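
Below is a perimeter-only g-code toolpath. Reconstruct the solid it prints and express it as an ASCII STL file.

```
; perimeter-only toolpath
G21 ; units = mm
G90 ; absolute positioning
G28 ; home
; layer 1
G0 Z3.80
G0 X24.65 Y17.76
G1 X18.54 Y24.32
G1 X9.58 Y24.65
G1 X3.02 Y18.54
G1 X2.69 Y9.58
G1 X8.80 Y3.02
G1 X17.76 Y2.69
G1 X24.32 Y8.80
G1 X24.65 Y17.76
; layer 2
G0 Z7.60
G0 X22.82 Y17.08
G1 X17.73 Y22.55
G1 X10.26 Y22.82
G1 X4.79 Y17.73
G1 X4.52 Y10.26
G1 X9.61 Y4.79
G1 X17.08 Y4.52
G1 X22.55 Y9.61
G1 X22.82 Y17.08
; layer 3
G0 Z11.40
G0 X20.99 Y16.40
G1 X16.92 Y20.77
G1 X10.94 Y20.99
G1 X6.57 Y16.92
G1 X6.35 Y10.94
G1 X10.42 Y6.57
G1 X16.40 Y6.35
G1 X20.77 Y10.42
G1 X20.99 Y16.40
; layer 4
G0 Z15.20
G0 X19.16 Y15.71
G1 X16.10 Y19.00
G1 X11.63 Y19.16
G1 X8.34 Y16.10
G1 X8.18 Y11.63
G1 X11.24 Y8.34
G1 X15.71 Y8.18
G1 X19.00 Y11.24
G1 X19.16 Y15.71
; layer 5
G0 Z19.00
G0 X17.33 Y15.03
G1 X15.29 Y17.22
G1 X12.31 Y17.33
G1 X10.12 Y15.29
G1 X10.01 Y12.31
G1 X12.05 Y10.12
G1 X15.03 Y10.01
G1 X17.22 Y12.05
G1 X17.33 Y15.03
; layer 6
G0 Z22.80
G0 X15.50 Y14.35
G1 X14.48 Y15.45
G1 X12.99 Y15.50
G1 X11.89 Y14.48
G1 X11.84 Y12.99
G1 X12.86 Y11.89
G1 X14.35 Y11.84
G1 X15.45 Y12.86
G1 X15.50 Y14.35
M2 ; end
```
solid part
  facet normal 0.0000 0.0000 -1.0000
    outer loop
      vertex 8.90 26.48 0.00
      vertex 19.35 26.10 0.00
      vertex 26.48 18.44 0.00
    endloop
  endfacet
  facet normal 0.0000 0.0000 -1.0000
    outer loop
      vertex 1.24 19.35 0.00
      vertex 8.90 26.48 0.00
      vertex 26.48 18.44 0.00
    endloop
  endfacet
  facet normal 0.0000 0.0000 -1.0000
    outer loop
      vertex 0.86 8.90 0.00
      vertex 1.24 19.35 0.00
      vertex 26.48 18.44 0.00
    endloop
  endfacet
  facet normal 0.0000 0.0000 -1.0000
    outer loop
      vertex 7.99 1.24 0.00
      vertex 0.86 8.90 0.00
      vertex 26.48 18.44 0.00
    endloop
  endfacet
  facet normal 0.0000 0.0000 -1.0000
    outer loop
      vertex 18.44 0.86 0.00
      vertex 7.99 1.24 0.00
      vertex 26.48 18.44 0.00
    endloop
  endfacet
  facet normal 0.0000 0.0000 -1.0000
    outer loop
      vertex 26.10 7.99 0.00
      vertex 18.44 0.86 0.00
      vertex 26.48 18.44 0.00
    endloop
  endfacet
  facet normal 0.6613 0.6155 0.4288
    outer loop
      vertex 26.48 18.44 0.00
      vertex 19.35 26.10 0.00
      vertex 13.67 13.67 26.60
    endloop
  endfacet
  facet normal 0.0328 0.9028 0.4289
    outer loop
      vertex 19.35 26.10 0.00
      vertex 8.90 26.48 0.00
      vertex 13.67 13.67 26.60
    endloop
  endfacet
  facet normal -0.6155 0.6613 0.4288
    outer loop
      vertex 8.90 26.48 0.00
      vertex 1.24 19.35 0.00
      vertex 13.67 13.67 26.60
    endloop
  endfacet
  facet normal -0.9028 0.0328 0.4289
    outer loop
      vertex 1.24 19.35 0.00
      vertex 0.86 8.90 0.00
      vertex 13.67 13.67 26.60
    endloop
  endfacet
  facet normal -0.6613 -0.6155 0.4288
    outer loop
      vertex 0.86 8.90 0.00
      vertex 7.99 1.24 0.00
      vertex 13.67 13.67 26.60
    endloop
  endfacet
  facet normal -0.0328 -0.9028 0.4289
    outer loop
      vertex 7.99 1.24 0.00
      vertex 18.44 0.86 0.00
      vertex 13.67 13.67 26.60
    endloop
  endfacet
  facet normal 0.6155 -0.6613 0.4288
    outer loop
      vertex 18.44 0.86 0.00
      vertex 26.10 7.99 0.00
      vertex 13.67 13.67 26.60
    endloop
  endfacet
  facet normal 0.9028 -0.0328 0.4289
    outer loop
      vertex 26.10 7.99 0.00
      vertex 26.48 18.44 0.00
      vertex 13.67 13.67 26.60
    endloop
  endfacet
endsolid part

The G0 Z moves step by Δz≈3.80 mm. The G1 loops shrink linearly with z, so the solid tapers from its base footprint up to z≈26.6. Closing with a flat bottom cap and the tapered top and triangulating gives 14 facets — a regular 8-sided pyramid, base circumscribed radius ≈ 13.7 mm, apex at z ≈ 26.6 mm.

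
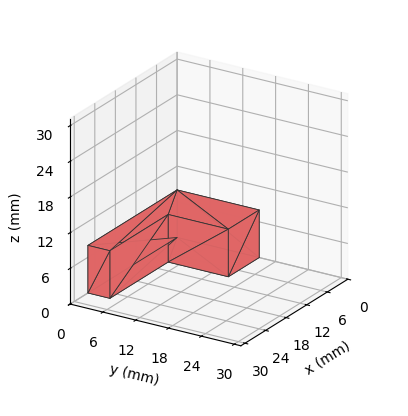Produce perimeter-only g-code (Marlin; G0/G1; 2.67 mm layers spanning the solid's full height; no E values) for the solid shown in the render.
Reading the render: the shape is an L-shaped prism: outer 26 × 15 mm, arm thicknesses ≈ 4 mm (horizontal) and 9 mm (vertical), extruded 8 mm in z (dimensions read to the nearest mm from the axis ticks). For the g-code, the solid's height is divided into equal slices at the stated Δz and each level perimeter traced with G1 moves after a G0 lift.

; perimeter-only toolpath
G21 ; units = mm
G90 ; absolute positioning
G28 ; home
; layer 1
G0 Z2.67
G0 X0.00 Y0.00
G1 X26.00 Y0.00
G1 X26.00 Y4.00
G1 X9.00 Y4.00
G1 X9.00 Y15.00
G1 X0.00 Y15.00
G1 X0.00 Y0.00
; layer 2
G0 Z5.33
G0 X0.00 Y0.00
G1 X26.00 Y0.00
G1 X26.00 Y4.00
G1 X9.00 Y4.00
G1 X9.00 Y15.00
G1 X0.00 Y15.00
G1 X0.00 Y0.00
; layer 3
G0 Z8.00
G0 X0.00 Y0.00
G1 X26.00 Y0.00
G1 X26.00 Y4.00
G1 X9.00 Y4.00
G1 X9.00 Y15.00
G1 X0.00 Y15.00
G1 X0.00 Y0.00
M2 ; end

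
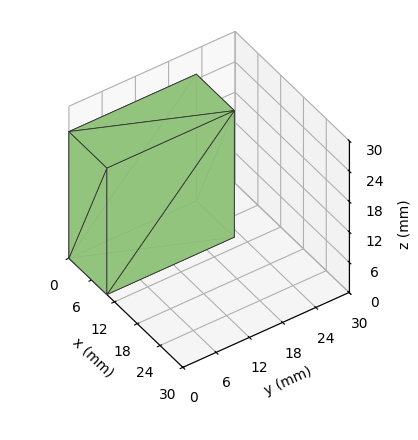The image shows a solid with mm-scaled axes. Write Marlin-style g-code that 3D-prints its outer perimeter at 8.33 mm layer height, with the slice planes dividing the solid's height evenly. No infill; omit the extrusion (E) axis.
Reading the render: the shape is a rectangular box, roughly 10 × 23 mm footprint and 25 mm tall (dimensions read to the nearest mm from the axis ticks). For the g-code, the solid's height is divided into equal slices at the stated Δz and each level perimeter traced with G1 moves after a G0 lift.

; perimeter-only toolpath
G21 ; units = mm
G90 ; absolute positioning
G28 ; home
; layer 1
G0 Z8.33
G0 X0.00 Y0.00
G1 X10.00 Y0.00
G1 X10.00 Y23.00
G1 X0.00 Y23.00
G1 X0.00 Y0.00
; layer 2
G0 Z16.67
G0 X0.00 Y0.00
G1 X10.00 Y0.00
G1 X10.00 Y23.00
G1 X0.00 Y23.00
G1 X0.00 Y0.00
; layer 3
G0 Z25.00
G0 X0.00 Y0.00
G1 X10.00 Y0.00
G1 X10.00 Y23.00
G1 X0.00 Y23.00
G1 X0.00 Y0.00
M2 ; end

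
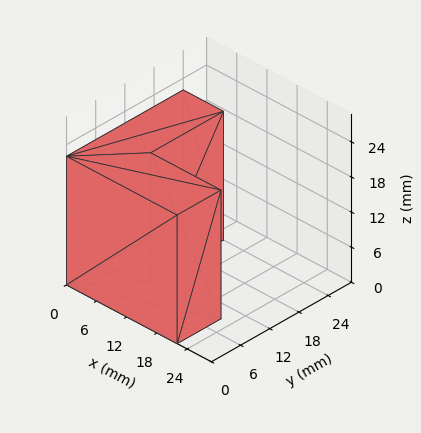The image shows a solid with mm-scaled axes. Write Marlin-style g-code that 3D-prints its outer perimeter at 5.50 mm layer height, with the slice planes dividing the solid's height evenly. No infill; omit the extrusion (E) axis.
Reading the render: the shape is an L-shaped prism: outer 22 × 24 mm, arm thicknesses ≈ 9 mm (horizontal) and 8 mm (vertical), extruded 22 mm in z (dimensions read to the nearest mm from the axis ticks). For the g-code, the solid's height is divided into equal slices at the stated Δz and each level perimeter traced with G1 moves after a G0 lift.

; perimeter-only toolpath
G21 ; units = mm
G90 ; absolute positioning
G28 ; home
; layer 1
G0 Z5.50
G0 X0.00 Y0.00
G1 X22.00 Y0.00
G1 X22.00 Y9.00
G1 X8.00 Y9.00
G1 X8.00 Y24.00
G1 X0.00 Y24.00
G1 X0.00 Y0.00
; layer 2
G0 Z11.00
G0 X0.00 Y0.00
G1 X22.00 Y0.00
G1 X22.00 Y9.00
G1 X8.00 Y9.00
G1 X8.00 Y24.00
G1 X0.00 Y24.00
G1 X0.00 Y0.00
; layer 3
G0 Z16.50
G0 X0.00 Y0.00
G1 X22.00 Y0.00
G1 X22.00 Y9.00
G1 X8.00 Y9.00
G1 X8.00 Y24.00
G1 X0.00 Y24.00
G1 X0.00 Y0.00
; layer 4
G0 Z22.00
G0 X0.00 Y0.00
G1 X22.00 Y0.00
G1 X22.00 Y9.00
G1 X8.00 Y9.00
G1 X8.00 Y24.00
G1 X0.00 Y24.00
G1 X0.00 Y0.00
M2 ; end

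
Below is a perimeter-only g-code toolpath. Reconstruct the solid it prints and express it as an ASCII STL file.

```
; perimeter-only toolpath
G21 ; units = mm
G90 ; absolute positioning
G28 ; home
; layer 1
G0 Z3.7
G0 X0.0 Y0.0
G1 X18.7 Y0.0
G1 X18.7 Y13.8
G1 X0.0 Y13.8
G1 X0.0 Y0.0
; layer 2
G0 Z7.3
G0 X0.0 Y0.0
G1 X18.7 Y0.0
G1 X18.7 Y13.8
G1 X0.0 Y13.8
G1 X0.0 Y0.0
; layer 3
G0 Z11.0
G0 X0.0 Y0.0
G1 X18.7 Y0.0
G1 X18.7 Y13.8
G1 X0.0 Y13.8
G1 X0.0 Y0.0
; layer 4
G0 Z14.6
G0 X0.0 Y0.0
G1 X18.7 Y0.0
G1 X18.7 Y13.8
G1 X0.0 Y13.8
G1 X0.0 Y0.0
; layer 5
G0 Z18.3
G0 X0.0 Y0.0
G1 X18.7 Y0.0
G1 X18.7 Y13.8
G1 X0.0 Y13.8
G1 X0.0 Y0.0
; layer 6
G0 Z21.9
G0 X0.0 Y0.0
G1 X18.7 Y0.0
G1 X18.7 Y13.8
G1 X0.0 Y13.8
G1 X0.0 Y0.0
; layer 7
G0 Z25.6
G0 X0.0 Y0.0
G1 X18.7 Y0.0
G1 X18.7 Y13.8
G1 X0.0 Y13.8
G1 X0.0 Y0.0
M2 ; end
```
solid part
  facet normal 0.0000 0.0000 -1.0000
    outer loop
      vertex 18.7 13.8 0.0
      vertex 18.7 0.0 0.0
      vertex 0.0 0.0 0.0
    endloop
  endfacet
  facet normal 0.0000 0.0000 -1.0000
    outer loop
      vertex 0.0 13.8 0.0
      vertex 18.7 13.8 0.0
      vertex 0.0 0.0 0.0
    endloop
  endfacet
  facet normal 0.0000 0.0000 1.0000
    outer loop
      vertex 0.0 0.0 25.6
      vertex 18.7 0.0 25.6
      vertex 18.7 13.8 25.6
    endloop
  endfacet
  facet normal 0.0000 0.0000 1.0000
    outer loop
      vertex 0.0 0.0 25.6
      vertex 18.7 13.8 25.6
      vertex 0.0 13.8 25.6
    endloop
  endfacet
  facet normal 0.0000 -1.0000 0.0000
    outer loop
      vertex 0.0 0.0 0.0
      vertex 18.7 0.0 0.0
      vertex 18.7 0.0 25.6
    endloop
  endfacet
  facet normal 0.0000 -1.0000 0.0000
    outer loop
      vertex 0.0 0.0 0.0
      vertex 18.7 0.0 25.6
      vertex 0.0 0.0 25.6
    endloop
  endfacet
  facet normal 0.0000 1.0000 0.0000
    outer loop
      vertex 18.7 13.8 25.6
      vertex 18.7 13.8 0.0
      vertex 0.0 13.8 0.0
    endloop
  endfacet
  facet normal 0.0000 1.0000 0.0000
    outer loop
      vertex 0.0 13.8 25.6
      vertex 18.7 13.8 25.6
      vertex 0.0 13.8 0.0
    endloop
  endfacet
  facet normal -1.0000 0.0000 0.0000
    outer loop
      vertex 0.0 13.8 25.6
      vertex 0.0 13.8 0.0
      vertex 0.0 0.0 0.0
    endloop
  endfacet
  facet normal -1.0000 0.0000 0.0000
    outer loop
      vertex 0.0 0.0 25.6
      vertex 0.0 13.8 25.6
      vertex 0.0 0.0 0.0
    endloop
  endfacet
  facet normal 1.0000 0.0000 0.0000
    outer loop
      vertex 18.7 0.0 0.0
      vertex 18.7 13.8 0.0
      vertex 18.7 13.8 25.6
    endloop
  endfacet
  facet normal 1.0000 0.0000 0.0000
    outer loop
      vertex 18.7 0.0 0.0
      vertex 18.7 13.8 25.6
      vertex 18.7 0.0 25.6
    endloop
  endfacet
endsolid part

The G0 Z moves step by Δz≈3.7 mm. Every layer's G1 loop is the same polygon, so the solid is a straight extrusion of it from z=0 to z≈25.6. Closing with flat bottom and top caps and triangulating gives 12 facets — a rectangular box, roughly 18.7 × 13.8 mm footprint and 25.6 mm tall.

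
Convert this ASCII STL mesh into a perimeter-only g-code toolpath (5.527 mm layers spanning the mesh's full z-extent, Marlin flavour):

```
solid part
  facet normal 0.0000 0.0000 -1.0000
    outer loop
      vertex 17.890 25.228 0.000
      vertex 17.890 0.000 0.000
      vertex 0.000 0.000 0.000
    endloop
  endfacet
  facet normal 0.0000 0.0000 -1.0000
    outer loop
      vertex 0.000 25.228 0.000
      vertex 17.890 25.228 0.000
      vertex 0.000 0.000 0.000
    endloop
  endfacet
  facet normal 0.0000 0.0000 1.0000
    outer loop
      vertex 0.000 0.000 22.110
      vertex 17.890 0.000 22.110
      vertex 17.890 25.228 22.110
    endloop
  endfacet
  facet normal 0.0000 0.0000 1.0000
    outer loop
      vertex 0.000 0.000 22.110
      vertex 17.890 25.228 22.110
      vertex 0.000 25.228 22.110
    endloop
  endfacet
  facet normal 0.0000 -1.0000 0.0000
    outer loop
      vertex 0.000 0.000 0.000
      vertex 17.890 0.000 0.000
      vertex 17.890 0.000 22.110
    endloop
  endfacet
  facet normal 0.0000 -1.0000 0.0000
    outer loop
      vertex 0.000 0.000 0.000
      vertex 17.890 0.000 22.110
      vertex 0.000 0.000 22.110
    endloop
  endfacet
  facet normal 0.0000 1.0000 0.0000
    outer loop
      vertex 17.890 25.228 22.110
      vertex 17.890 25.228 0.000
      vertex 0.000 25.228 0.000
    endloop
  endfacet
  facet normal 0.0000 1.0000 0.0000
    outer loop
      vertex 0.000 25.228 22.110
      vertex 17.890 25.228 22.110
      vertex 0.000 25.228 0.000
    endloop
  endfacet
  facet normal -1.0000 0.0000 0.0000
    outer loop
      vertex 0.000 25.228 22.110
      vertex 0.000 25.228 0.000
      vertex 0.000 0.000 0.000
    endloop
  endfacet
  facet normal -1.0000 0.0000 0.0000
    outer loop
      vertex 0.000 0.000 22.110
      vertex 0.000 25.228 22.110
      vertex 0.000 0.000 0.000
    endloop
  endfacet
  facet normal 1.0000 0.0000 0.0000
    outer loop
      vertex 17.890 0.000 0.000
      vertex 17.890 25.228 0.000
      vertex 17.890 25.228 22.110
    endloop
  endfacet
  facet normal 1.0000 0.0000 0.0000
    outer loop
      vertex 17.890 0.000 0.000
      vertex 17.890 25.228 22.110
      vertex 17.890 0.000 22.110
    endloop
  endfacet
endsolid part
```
; perimeter-only toolpath
G21 ; units = mm
G90 ; absolute positioning
G28 ; home
; layer 1
G0 Z5.527
G0 X0.000 Y0.000
G1 X17.890 Y0.000
G1 X17.890 Y25.228
G1 X0.000 Y25.228
G1 X0.000 Y0.000
; layer 2
G0 Z11.055
G0 X0.000 Y0.000
G1 X17.890 Y0.000
G1 X17.890 Y25.228
G1 X0.000 Y25.228
G1 X0.000 Y0.000
; layer 3
G0 Z16.582
G0 X0.000 Y0.000
G1 X17.890 Y0.000
G1 X17.890 Y25.228
G1 X0.000 Y25.228
G1 X0.000 Y0.000
; layer 4
G0 Z22.110
G0 X0.000 Y0.000
G1 X17.890 Y0.000
G1 X17.890 Y25.228
G1 X0.000 Y25.228
G1 X0.000 Y0.000
M2 ; end

The solid is a rectangular box, roughly 17.9 × 25.2 mm footprint and 22.1 mm tall. Slicing at Δz = 5.527 mm — 4 equal slices spanning the solid's height, so layer i sits at z = i·h/4 — gives 4 non-empty perimeters. Each is a 4-segment closed polygon; G0 lifts to the layer z and rapids to the start vertex, then G1 traces the edges.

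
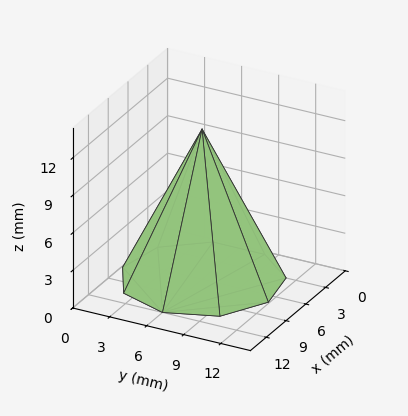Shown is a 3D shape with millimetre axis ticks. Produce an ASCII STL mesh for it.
Reading the render: the shape is a regular 9-sided pyramid, base circumscribed radius ≈ 6 mm, apex at z ≈ 12 mm (dimensions read to the nearest mm from the axis ticks). For the STL, each face is triangulated and given an outward normal.

solid part
  facet normal 0.0000 0.0000 -1.0000
    outer loop
      vertex 7.0 11.9 0.0
      vertex 10.6 9.9 0.0
      vertex 12.0 6.0 0.0
    endloop
  endfacet
  facet normal 0.0000 0.0000 -1.0000
    outer loop
      vertex 3.0 11.2 0.0
      vertex 7.0 11.9 0.0
      vertex 12.0 6.0 0.0
    endloop
  endfacet
  facet normal 0.0000 0.0000 -1.0000
    outer loop
      vertex 0.4 8.1 0.0
      vertex 3.0 11.2 0.0
      vertex 12.0 6.0 0.0
    endloop
  endfacet
  facet normal 0.0000 0.0000 -1.0000
    outer loop
      vertex 0.4 3.9 0.0
      vertex 0.4 8.1 0.0
      vertex 12.0 6.0 0.0
    endloop
  endfacet
  facet normal 0.0000 0.0000 -1.0000
    outer loop
      vertex 3.0 0.8 0.0
      vertex 0.4 3.9 0.0
      vertex 12.0 6.0 0.0
    endloop
  endfacet
  facet normal 0.0000 0.0000 -1.0000
    outer loop
      vertex 7.0 0.1 0.0
      vertex 3.0 0.8 0.0
      vertex 12.0 6.0 0.0
    endloop
  endfacet
  facet normal 0.0000 0.0000 -1.0000
    outer loop
      vertex 10.6 2.1 0.0
      vertex 7.0 0.1 0.0
      vertex 12.0 6.0 0.0
    endloop
  endfacet
  facet normal 0.8516 0.3057 0.4258
    outer loop
      vertex 12.0 6.0 0.0
      vertex 10.6 9.9 0.0
      vertex 6.0 6.0 12.0
    endloop
  endfacet
  facet normal 0.4395 0.7911 0.4256
    outer loop
      vertex 10.6 9.9 0.0
      vertex 7.0 11.9 0.0
      vertex 6.0 6.0 12.0
    endloop
  endfacet
  facet normal -0.1560 0.8915 0.4253
    outer loop
      vertex 7.0 11.9 0.0
      vertex 3.0 11.2 0.0
      vertex 6.0 6.0 12.0
    endloop
  endfacet
  facet normal -0.6934 0.5816 0.4254
    outer loop
      vertex 3.0 11.2 0.0
      vertex 0.4 8.1 0.0
      vertex 6.0 6.0 12.0
    endloop
  endfacet
  facet normal -0.9062 0.0000 0.4229
    outer loop
      vertex 0.4 8.1 0.0
      vertex 0.4 3.9 0.0
      vertex 6.0 6.0 12.0
    endloop
  endfacet
  facet normal -0.6934 -0.5816 0.4254
    outer loop
      vertex 0.4 3.9 0.0
      vertex 3.0 0.8 0.0
      vertex 6.0 6.0 12.0
    endloop
  endfacet
  facet normal -0.1560 -0.8915 0.4253
    outer loop
      vertex 3.0 0.8 0.0
      vertex 7.0 0.1 0.0
      vertex 6.0 6.0 12.0
    endloop
  endfacet
  facet normal 0.4395 -0.7911 0.4256
    outer loop
      vertex 7.0 0.1 0.0
      vertex 10.6 2.1 0.0
      vertex 6.0 6.0 12.0
    endloop
  endfacet
  facet normal 0.8516 -0.3057 0.4258
    outer loop
      vertex 10.6 2.1 0.0
      vertex 12.0 6.0 0.0
      vertex 6.0 6.0 12.0
    endloop
  endfacet
endsolid part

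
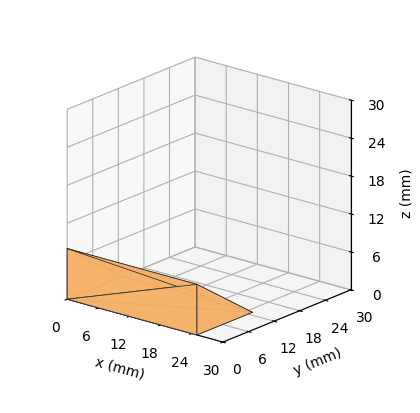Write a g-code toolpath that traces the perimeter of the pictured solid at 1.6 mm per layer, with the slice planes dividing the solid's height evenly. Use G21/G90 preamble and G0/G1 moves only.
Reading the render: the shape is a wedge (ramp): 25 × 13 mm base, rising to 8 mm along the y=0 edge and sloping linearly to z=0 at y=13 (dimensions read to the nearest mm from the axis ticks). For the g-code, the solid's height is divided into equal slices at the stated Δz and each level perimeter traced with G1 moves after a G0 lift.

; perimeter-only toolpath
G21 ; units = mm
G90 ; absolute positioning
G28 ; home
; layer 1
G0 Z1.6
G0 X0.0 Y0.0
G1 X25.0 Y0.0
G1 X25.0 Y10.4
G1 X0.0 Y10.4
G1 X0.0 Y0.0
; layer 2
G0 Z3.2
G0 X0.0 Y0.0
G1 X25.0 Y0.0
G1 X25.0 Y7.8
G1 X0.0 Y7.8
G1 X0.0 Y0.0
; layer 3
G0 Z4.8
G0 X0.0 Y0.0
G1 X25.0 Y0.0
G1 X25.0 Y5.2
G1 X0.0 Y5.2
G1 X0.0 Y0.0
; layer 4
G0 Z6.4
G0 X0.0 Y0.0
G1 X25.0 Y0.0
G1 X25.0 Y2.6
G1 X0.0 Y2.6
G1 X0.0 Y0.0
M2 ; end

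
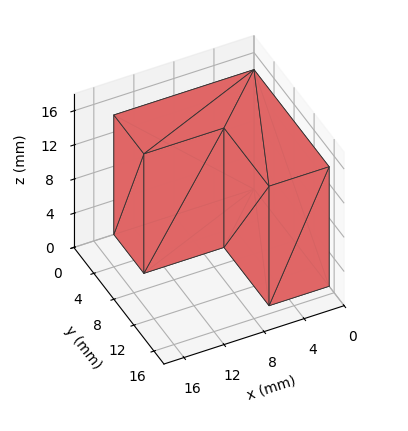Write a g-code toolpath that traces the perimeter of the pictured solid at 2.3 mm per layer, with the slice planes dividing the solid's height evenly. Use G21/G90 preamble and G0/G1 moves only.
Reading the render: the shape is an L-shaped prism: outer 14 × 15 mm, arm thicknesses ≈ 6 mm (horizontal) and 6 mm (vertical), extruded 14 mm in z (dimensions read to the nearest mm from the axis ticks). For the g-code, the solid's height is divided into equal slices at the stated Δz and each level perimeter traced with G1 moves after a G0 lift.

; perimeter-only toolpath
G21 ; units = mm
G90 ; absolute positioning
G28 ; home
; layer 1
G0 Z2.3
G0 X0.0 Y0.0
G1 X14.0 Y0.0
G1 X14.0 Y6.0
G1 X6.0 Y6.0
G1 X6.0 Y15.0
G1 X0.0 Y15.0
G1 X0.0 Y0.0
; layer 2
G0 Z4.7
G0 X0.0 Y0.0
G1 X14.0 Y0.0
G1 X14.0 Y6.0
G1 X6.0 Y6.0
G1 X6.0 Y15.0
G1 X0.0 Y15.0
G1 X0.0 Y0.0
; layer 3
G0 Z7.0
G0 X0.0 Y0.0
G1 X14.0 Y0.0
G1 X14.0 Y6.0
G1 X6.0 Y6.0
G1 X6.0 Y15.0
G1 X0.0 Y15.0
G1 X0.0 Y0.0
; layer 4
G0 Z9.3
G0 X0.0 Y0.0
G1 X14.0 Y0.0
G1 X14.0 Y6.0
G1 X6.0 Y6.0
G1 X6.0 Y15.0
G1 X0.0 Y15.0
G1 X0.0 Y0.0
; layer 5
G0 Z11.7
G0 X0.0 Y0.0
G1 X14.0 Y0.0
G1 X14.0 Y6.0
G1 X6.0 Y6.0
G1 X6.0 Y15.0
G1 X0.0 Y15.0
G1 X0.0 Y0.0
; layer 6
G0 Z14.0
G0 X0.0 Y0.0
G1 X14.0 Y0.0
G1 X14.0 Y6.0
G1 X6.0 Y6.0
G1 X6.0 Y15.0
G1 X0.0 Y15.0
G1 X0.0 Y0.0
M2 ; end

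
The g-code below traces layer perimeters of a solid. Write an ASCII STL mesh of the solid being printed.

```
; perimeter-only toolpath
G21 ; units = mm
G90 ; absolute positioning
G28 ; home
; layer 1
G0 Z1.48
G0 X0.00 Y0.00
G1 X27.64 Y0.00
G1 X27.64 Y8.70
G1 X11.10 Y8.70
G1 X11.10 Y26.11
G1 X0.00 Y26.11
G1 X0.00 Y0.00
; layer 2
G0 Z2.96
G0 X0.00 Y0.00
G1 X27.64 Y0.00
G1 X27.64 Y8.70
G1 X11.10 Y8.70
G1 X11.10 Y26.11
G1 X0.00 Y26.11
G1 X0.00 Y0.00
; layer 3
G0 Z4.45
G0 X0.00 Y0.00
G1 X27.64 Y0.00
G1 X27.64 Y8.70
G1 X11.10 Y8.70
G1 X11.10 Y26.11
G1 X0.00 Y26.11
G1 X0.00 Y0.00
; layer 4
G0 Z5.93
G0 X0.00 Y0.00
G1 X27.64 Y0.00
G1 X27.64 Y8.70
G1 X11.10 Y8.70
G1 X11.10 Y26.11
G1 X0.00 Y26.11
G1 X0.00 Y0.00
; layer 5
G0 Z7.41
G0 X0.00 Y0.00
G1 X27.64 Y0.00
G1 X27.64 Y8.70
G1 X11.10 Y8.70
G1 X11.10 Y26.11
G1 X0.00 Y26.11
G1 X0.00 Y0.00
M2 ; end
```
solid part
  facet normal 0.0000 0.0000 -1.0000
    outer loop
      vertex 27.64 8.70 0.00
      vertex 27.64 0.00 0.00
      vertex 0.00 0.00 0.00
    endloop
  endfacet
  facet normal 0.0000 0.0000 -1.0000
    outer loop
      vertex 11.10 8.70 0.00
      vertex 27.64 8.70 0.00
      vertex 0.00 0.00 0.00
    endloop
  endfacet
  facet normal 0.0000 0.0000 -1.0000
    outer loop
      vertex 11.10 26.11 0.00
      vertex 11.10 8.70 0.00
      vertex 0.00 0.00 0.00
    endloop
  endfacet
  facet normal 0.0000 0.0000 -1.0000
    outer loop
      vertex 0.00 26.11 0.00
      vertex 11.10 26.11 0.00
      vertex 0.00 0.00 0.00
    endloop
  endfacet
  facet normal 0.0000 0.0000 1.0000
    outer loop
      vertex 0.00 0.00 7.41
      vertex 27.64 0.00 7.41
      vertex 27.64 8.70 7.41
    endloop
  endfacet
  facet normal 0.0000 0.0000 1.0000
    outer loop
      vertex 0.00 0.00 7.41
      vertex 27.64 8.70 7.41
      vertex 11.10 8.70 7.41
    endloop
  endfacet
  facet normal 0.0000 0.0000 1.0000
    outer loop
      vertex 0.00 0.00 7.41
      vertex 11.10 8.70 7.41
      vertex 11.10 26.11 7.41
    endloop
  endfacet
  facet normal 0.0000 0.0000 1.0000
    outer loop
      vertex 0.00 0.00 7.41
      vertex 11.10 26.11 7.41
      vertex 0.00 26.11 7.41
    endloop
  endfacet
  facet normal 0.0000 -1.0000 0.0000
    outer loop
      vertex 0.00 0.00 0.00
      vertex 27.64 0.00 0.00
      vertex 27.64 0.00 7.41
    endloop
  endfacet
  facet normal 0.0000 -1.0000 0.0000
    outer loop
      vertex 0.00 0.00 0.00
      vertex 27.64 0.00 7.41
      vertex 0.00 0.00 7.41
    endloop
  endfacet
  facet normal 1.0000 0.0000 0.0000
    outer loop
      vertex 27.64 0.00 0.00
      vertex 27.64 8.70 0.00
      vertex 27.64 8.70 7.41
    endloop
  endfacet
  facet normal 1.0000 0.0000 0.0000
    outer loop
      vertex 27.64 0.00 0.00
      vertex 27.64 8.70 7.41
      vertex 27.64 0.00 7.41
    endloop
  endfacet
  facet normal 0.0000 1.0000 0.0000
    outer loop
      vertex 27.64 8.70 0.00
      vertex 11.10 8.70 0.00
      vertex 11.10 8.70 7.41
    endloop
  endfacet
  facet normal 0.0000 1.0000 0.0000
    outer loop
      vertex 27.64 8.70 0.00
      vertex 11.10 8.70 7.41
      vertex 27.64 8.70 7.41
    endloop
  endfacet
  facet normal 1.0000 0.0000 0.0000
    outer loop
      vertex 11.10 8.70 0.00
      vertex 11.10 26.11 0.00
      vertex 11.10 26.11 7.41
    endloop
  endfacet
  facet normal 1.0000 0.0000 0.0000
    outer loop
      vertex 11.10 8.70 0.00
      vertex 11.10 26.11 7.41
      vertex 11.10 8.70 7.41
    endloop
  endfacet
  facet normal 0.0000 1.0000 0.0000
    outer loop
      vertex 11.10 26.11 0.00
      vertex 0.00 26.11 0.00
      vertex 0.00 26.11 7.41
    endloop
  endfacet
  facet normal 0.0000 1.0000 0.0000
    outer loop
      vertex 11.10 26.11 0.00
      vertex 0.00 26.11 7.41
      vertex 11.10 26.11 7.41
    endloop
  endfacet
  facet normal -1.0000 0.0000 0.0000
    outer loop
      vertex 0.00 26.11 0.00
      vertex 0.00 0.00 0.00
      vertex 0.00 0.00 7.41
    endloop
  endfacet
  facet normal -1.0000 0.0000 0.0000
    outer loop
      vertex 0.00 26.11 0.00
      vertex 0.00 0.00 7.41
      vertex 0.00 26.11 7.41
    endloop
  endfacet
endsolid part

The G0 Z moves step by Δz≈1.48 mm. Every layer's G1 loop is the same polygon, so the solid is a straight extrusion of it from z=0 to z≈7.41. Closing with flat bottom and top caps and triangulating gives 20 facets — an L-shaped prism: outer 27.6 × 26.1 mm, arm thicknesses ≈ 8.7 mm (horizontal) and 11.1 mm (vertical), extruded 7.41 mm in z.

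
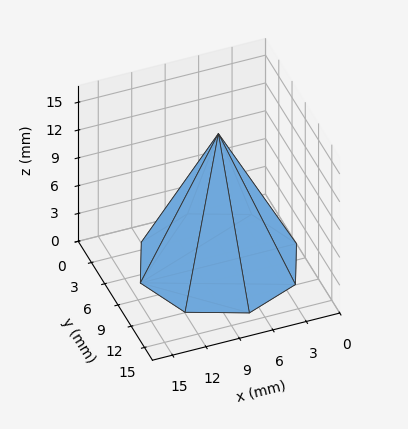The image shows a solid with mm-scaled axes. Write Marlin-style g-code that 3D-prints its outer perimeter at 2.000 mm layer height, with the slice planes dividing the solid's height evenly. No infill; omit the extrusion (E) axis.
Reading the render: the shape is a regular 8-sided pyramid, base circumscribed radius ≈ 7 mm, apex at z ≈ 14 mm (dimensions read to the nearest mm from the axis ticks). For the g-code, the solid's height is divided into equal slices at the stated Δz and each level perimeter traced with G1 moves after a G0 lift.

; perimeter-only toolpath
G21 ; units = mm
G90 ; absolute positioning
G28 ; home
; layer 1
G0 Z2.000
G0 X13.000 Y7.000
G1 X11.243 Y11.243
G1 X7.000 Y13.000
G1 X2.757 Y11.243
G1 X1.000 Y7.000
G1 X2.757 Y2.757
G1 X7.000 Y1.000
G1 X11.243 Y2.757
G1 X13.000 Y7.000
; layer 2
G0 Z4.000
G0 X12.000 Y7.000
G1 X10.536 Y10.536
G1 X7.000 Y12.000
G1 X3.464 Y10.536
G1 X2.000 Y7.000
G1 X3.464 Y3.464
G1 X7.000 Y2.000
G1 X10.536 Y3.464
G1 X12.000 Y7.000
; layer 3
G0 Z6.000
G0 X11.000 Y7.000
G1 X9.829 Y9.829
G1 X7.000 Y11.000
G1 X4.171 Y9.829
G1 X3.000 Y7.000
G1 X4.171 Y4.171
G1 X7.000 Y3.000
G1 X9.829 Y4.171
G1 X11.000 Y7.000
; layer 4
G0 Z8.000
G0 X10.000 Y7.000
G1 X9.121 Y9.121
G1 X7.000 Y10.000
G1 X4.879 Y9.121
G1 X4.000 Y7.000
G1 X4.879 Y4.879
G1 X7.000 Y4.000
G1 X9.121 Y4.879
G1 X10.000 Y7.000
; layer 5
G0 Z10.000
G0 X9.000 Y7.000
G1 X8.414 Y8.414
G1 X7.000 Y9.000
G1 X5.586 Y8.414
G1 X5.000 Y7.000
G1 X5.586 Y5.586
G1 X7.000 Y5.000
G1 X8.414 Y5.586
G1 X9.000 Y7.000
; layer 6
G0 Z12.000
G0 X8.000 Y7.000
G1 X7.707 Y7.707
G1 X7.000 Y8.000
G1 X6.293 Y7.707
G1 X6.000 Y7.000
G1 X6.293 Y6.293
G1 X7.000 Y6.000
G1 X7.707 Y6.293
G1 X8.000 Y7.000
M2 ; end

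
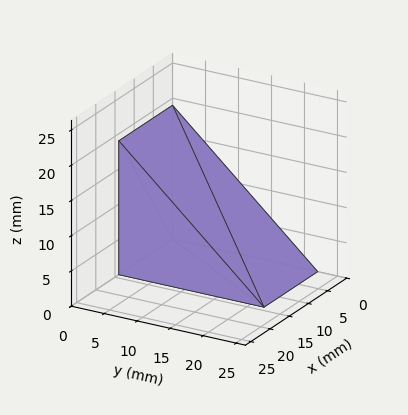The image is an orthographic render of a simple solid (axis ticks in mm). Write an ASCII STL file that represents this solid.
Reading the render: the shape is a wedge (ramp): 14 × 22 mm base, rising to 19 mm along the y=0 edge and sloping linearly to z=0 at y=22 (dimensions read to the nearest mm from the axis ticks). For the STL, each face is triangulated and given an outward normal.

solid part
  facet normal 0.0000 0.0000 -1.0000
    outer loop
      vertex 14.0 22.0 0.0
      vertex 14.0 0.0 0.0
      vertex 0.0 0.0 0.0
    endloop
  endfacet
  facet normal 0.0000 0.0000 -1.0000
    outer loop
      vertex 0.0 22.0 0.0
      vertex 14.0 22.0 0.0
      vertex 0.0 0.0 0.0
    endloop
  endfacet
  facet normal 0.0000 -1.0000 0.0000
    outer loop
      vertex 0.0 0.0 0.0
      vertex 14.0 0.0 0.0
      vertex 14.0 0.0 19.0
    endloop
  endfacet
  facet normal 0.0000 -1.0000 0.0000
    outer loop
      vertex 0.0 0.0 0.0
      vertex 14.0 0.0 19.0
      vertex 0.0 0.0 19.0
    endloop
  endfacet
  facet normal 0.0000 0.6536 0.7568
    outer loop
      vertex 0.0 0.0 19.0
      vertex 14.0 0.0 19.0
      vertex 14.0 22.0 0.0
    endloop
  endfacet
  facet normal 0.0000 0.6536 0.7568
    outer loop
      vertex 0.0 0.0 19.0
      vertex 14.0 22.0 0.0
      vertex 0.0 22.0 0.0
    endloop
  endfacet
  facet normal -1.0000 0.0000 0.0000
    outer loop
      vertex 0.0 0.0 19.0
      vertex 0.0 22.0 0.0
      vertex 0.0 0.0 0.0
    endloop
  endfacet
  facet normal 1.0000 0.0000 0.0000
    outer loop
      vertex 14.0 0.0 0.0
      vertex 14.0 22.0 0.0
      vertex 14.0 0.0 19.0
    endloop
  endfacet
endsolid part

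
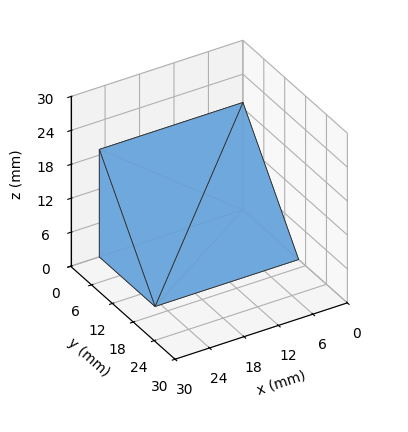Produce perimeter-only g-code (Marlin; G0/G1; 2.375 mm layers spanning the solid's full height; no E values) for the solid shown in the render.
Reading the render: the shape is a wedge (ramp): 25 × 16 mm base, rising to 19 mm along the y=0 edge and sloping linearly to z=0 at y=16 (dimensions read to the nearest mm from the axis ticks). For the g-code, the solid's height is divided into equal slices at the stated Δz and each level perimeter traced with G1 moves after a G0 lift.

; perimeter-only toolpath
G21 ; units = mm
G90 ; absolute positioning
G28 ; home
; layer 1
G0 Z2.375
G0 X0.000 Y0.000
G1 X25.000 Y0.000
G1 X25.000 Y14.000
G1 X0.000 Y14.000
G1 X0.000 Y0.000
; layer 2
G0 Z4.750
G0 X0.000 Y0.000
G1 X25.000 Y0.000
G1 X25.000 Y12.000
G1 X0.000 Y12.000
G1 X0.000 Y0.000
; layer 3
G0 Z7.125
G0 X0.000 Y0.000
G1 X25.000 Y0.000
G1 X25.000 Y10.000
G1 X0.000 Y10.000
G1 X0.000 Y0.000
; layer 4
G0 Z9.500
G0 X0.000 Y0.000
G1 X25.000 Y0.000
G1 X25.000 Y8.000
G1 X0.000 Y8.000
G1 X0.000 Y0.000
; layer 5
G0 Z11.875
G0 X0.000 Y0.000
G1 X25.000 Y0.000
G1 X25.000 Y6.000
G1 X0.000 Y6.000
G1 X0.000 Y0.000
; layer 6
G0 Z14.250
G0 X0.000 Y0.000
G1 X25.000 Y0.000
G1 X25.000 Y4.000
G1 X0.000 Y4.000
G1 X0.000 Y0.000
; layer 7
G0 Z16.625
G0 X0.000 Y0.000
G1 X25.000 Y0.000
G1 X25.000 Y2.000
G1 X0.000 Y2.000
G1 X0.000 Y0.000
M2 ; end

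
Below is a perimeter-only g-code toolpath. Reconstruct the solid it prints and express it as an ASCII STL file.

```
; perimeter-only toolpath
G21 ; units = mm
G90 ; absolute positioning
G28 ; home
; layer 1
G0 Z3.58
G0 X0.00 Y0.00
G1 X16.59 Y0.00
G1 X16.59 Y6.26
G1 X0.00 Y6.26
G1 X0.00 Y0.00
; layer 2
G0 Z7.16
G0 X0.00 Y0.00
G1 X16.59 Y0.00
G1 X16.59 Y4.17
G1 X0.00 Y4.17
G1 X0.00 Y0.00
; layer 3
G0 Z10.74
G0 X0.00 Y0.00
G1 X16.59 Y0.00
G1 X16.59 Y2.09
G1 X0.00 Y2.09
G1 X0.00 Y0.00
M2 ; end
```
solid part
  facet normal 0.0000 0.0000 -1.0000
    outer loop
      vertex 16.59 8.35 0.00
      vertex 16.59 0.00 0.00
      vertex 0.00 0.00 0.00
    endloop
  endfacet
  facet normal 0.0000 0.0000 -1.0000
    outer loop
      vertex 0.00 8.35 0.00
      vertex 16.59 8.35 0.00
      vertex 0.00 0.00 0.00
    endloop
  endfacet
  facet normal 0.0000 -1.0000 0.0000
    outer loop
      vertex 0.00 0.00 0.00
      vertex 16.59 0.00 0.00
      vertex 16.59 0.00 14.32
    endloop
  endfacet
  facet normal 0.0000 -1.0000 0.0000
    outer loop
      vertex 0.00 0.00 0.00
      vertex 16.59 0.00 14.32
      vertex 0.00 0.00 14.32
    endloop
  endfacet
  facet normal 0.0000 0.8639 0.5037
    outer loop
      vertex 0.00 0.00 14.32
      vertex 16.59 0.00 14.32
      vertex 16.59 8.35 0.00
    endloop
  endfacet
  facet normal 0.0000 0.8639 0.5037
    outer loop
      vertex 0.00 0.00 14.32
      vertex 16.59 8.35 0.00
      vertex 0.00 8.35 0.00
    endloop
  endfacet
  facet normal -1.0000 0.0000 0.0000
    outer loop
      vertex 0.00 0.00 14.32
      vertex 0.00 8.35 0.00
      vertex 0.00 0.00 0.00
    endloop
  endfacet
  facet normal 1.0000 0.0000 0.0000
    outer loop
      vertex 16.59 0.00 0.00
      vertex 16.59 8.35 0.00
      vertex 16.59 0.00 14.32
    endloop
  endfacet
endsolid part

The G0 Z moves step by Δz≈3.58 mm. The G1 loops shrink linearly with z, so the solid tapers from its base footprint up to z≈14.3. Closing with a flat bottom cap and the tapered top and triangulating gives 8 facets — a wedge (ramp): 16.6 × 8.35 mm base, rising to 14.3 mm along the y=0 edge and sloping linearly to z=0 at y=8.35.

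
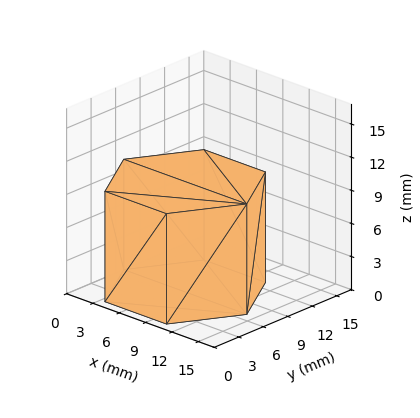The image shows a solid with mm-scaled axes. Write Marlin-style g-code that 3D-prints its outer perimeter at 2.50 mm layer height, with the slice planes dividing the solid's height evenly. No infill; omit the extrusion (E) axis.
Reading the render: the shape is a regular 6-sided prism (a cylinder approximated with 6 flat sides), circumscribed radius ≈ 7 mm, height ≈ 10 mm (dimensions read to the nearest mm from the axis ticks). For the g-code, the solid's height is divided into equal slices at the stated Δz and each level perimeter traced with G1 moves after a G0 lift.

; perimeter-only toolpath
G21 ; units = mm
G90 ; absolute positioning
G28 ; home
; layer 1
G0 Z2.50
G0 X14.00 Y7.00
G1 X10.50 Y13.06
G1 X3.50 Y13.06
G1 X0.00 Y7.00
G1 X3.50 Y0.94
G1 X10.50 Y0.94
G1 X14.00 Y7.00
; layer 2
G0 Z5.00
G0 X14.00 Y7.00
G1 X10.50 Y13.06
G1 X3.50 Y13.06
G1 X0.00 Y7.00
G1 X3.50 Y0.94
G1 X10.50 Y0.94
G1 X14.00 Y7.00
; layer 3
G0 Z7.50
G0 X14.00 Y7.00
G1 X10.50 Y13.06
G1 X3.50 Y13.06
G1 X0.00 Y7.00
G1 X3.50 Y0.94
G1 X10.50 Y0.94
G1 X14.00 Y7.00
; layer 4
G0 Z10.00
G0 X14.00 Y7.00
G1 X10.50 Y13.06
G1 X3.50 Y13.06
G1 X0.00 Y7.00
G1 X3.50 Y0.94
G1 X10.50 Y0.94
G1 X14.00 Y7.00
M2 ; end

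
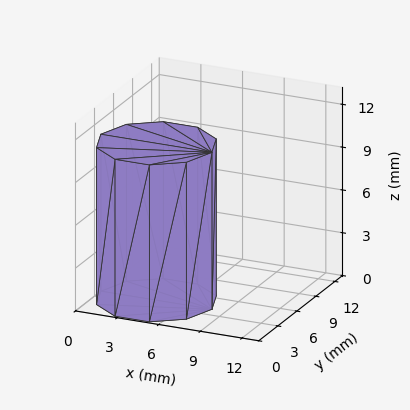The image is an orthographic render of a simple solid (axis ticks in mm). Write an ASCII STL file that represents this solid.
Reading the render: the shape is a regular 10-sided prism (a cylinder approximated with 10 flat sides), circumscribed radius ≈ 4 mm, height ≈ 11 mm (dimensions read to the nearest mm from the axis ticks). For the STL, each face is triangulated and given an outward normal.

solid part
  facet normal 0.0000 0.0000 -1.0000
    outer loop
      vertex 5.236 7.804 0.000
      vertex 7.236 6.351 0.000
      vertex 8.000 4.000 0.000
    endloop
  endfacet
  facet normal 0.0000 0.0000 -1.0000
    outer loop
      vertex 2.764 7.804 0.000
      vertex 5.236 7.804 0.000
      vertex 8.000 4.000 0.000
    endloop
  endfacet
  facet normal 0.0000 0.0000 -1.0000
    outer loop
      vertex 0.764 6.351 0.000
      vertex 2.764 7.804 0.000
      vertex 8.000 4.000 0.000
    endloop
  endfacet
  facet normal 0.0000 0.0000 -1.0000
    outer loop
      vertex 0.000 4.000 0.000
      vertex 0.764 6.351 0.000
      vertex 8.000 4.000 0.000
    endloop
  endfacet
  facet normal 0.0000 0.0000 -1.0000
    outer loop
      vertex 0.764 1.649 0.000
      vertex 0.000 4.000 0.000
      vertex 8.000 4.000 0.000
    endloop
  endfacet
  facet normal 0.0000 0.0000 -1.0000
    outer loop
      vertex 2.764 0.196 0.000
      vertex 0.764 1.649 0.000
      vertex 8.000 4.000 0.000
    endloop
  endfacet
  facet normal 0.0000 0.0000 -1.0000
    outer loop
      vertex 5.236 0.196 0.000
      vertex 2.764 0.196 0.000
      vertex 8.000 4.000 0.000
    endloop
  endfacet
  facet normal 0.0000 0.0000 -1.0000
    outer loop
      vertex 7.236 1.649 0.000
      vertex 5.236 0.196 0.000
      vertex 8.000 4.000 0.000
    endloop
  endfacet
  facet normal 0.0000 0.0000 1.0000
    outer loop
      vertex 8.000 4.000 11.000
      vertex 7.236 6.351 11.000
      vertex 5.236 7.804 11.000
    endloop
  endfacet
  facet normal 0.0000 0.0000 1.0000
    outer loop
      vertex 8.000 4.000 11.000
      vertex 5.236 7.804 11.000
      vertex 2.764 7.804 11.000
    endloop
  endfacet
  facet normal 0.0000 0.0000 1.0000
    outer loop
      vertex 8.000 4.000 11.000
      vertex 2.764 7.804 11.000
      vertex 0.764 6.351 11.000
    endloop
  endfacet
  facet normal 0.0000 0.0000 1.0000
    outer loop
      vertex 8.000 4.000 11.000
      vertex 0.764 6.351 11.000
      vertex 0.000 4.000 11.000
    endloop
  endfacet
  facet normal 0.0000 0.0000 1.0000
    outer loop
      vertex 8.000 4.000 11.000
      vertex 0.000 4.000 11.000
      vertex 0.764 1.649 11.000
    endloop
  endfacet
  facet normal 0.0000 0.0000 1.0000
    outer loop
      vertex 8.000 4.000 11.000
      vertex 0.764 1.649 11.000
      vertex 2.764 0.196 11.000
    endloop
  endfacet
  facet normal 0.0000 0.0000 1.0000
    outer loop
      vertex 8.000 4.000 11.000
      vertex 2.764 0.196 11.000
      vertex 5.236 0.196 11.000
    endloop
  endfacet
  facet normal 0.0000 0.0000 1.0000
    outer loop
      vertex 8.000 4.000 11.000
      vertex 5.236 0.196 11.000
      vertex 7.236 1.649 11.000
    endloop
  endfacet
  facet normal 0.9510 0.3091 0.0000
    outer loop
      vertex 8.000 4.000 0.000
      vertex 7.236 6.351 0.000
      vertex 7.236 6.351 11.000
    endloop
  endfacet
  facet normal 0.9510 0.3091 0.0000
    outer loop
      vertex 8.000 4.000 0.000
      vertex 7.236 6.351 11.000
      vertex 8.000 4.000 11.000
    endloop
  endfacet
  facet normal 0.5878 0.8090 0.0000
    outer loop
      vertex 7.236 6.351 0.000
      vertex 5.236 7.804 0.000
      vertex 5.236 7.804 11.000
    endloop
  endfacet
  facet normal 0.5878 0.8090 0.0000
    outer loop
      vertex 7.236 6.351 0.000
      vertex 5.236 7.804 11.000
      vertex 7.236 6.351 11.000
    endloop
  endfacet
  facet normal 0.0000 1.0000 0.0000
    outer loop
      vertex 5.236 7.804 0.000
      vertex 2.764 7.804 0.000
      vertex 2.764 7.804 11.000
    endloop
  endfacet
  facet normal 0.0000 1.0000 0.0000
    outer loop
      vertex 5.236 7.804 0.000
      vertex 2.764 7.804 11.000
      vertex 5.236 7.804 11.000
    endloop
  endfacet
  facet normal -0.5878 0.8090 0.0000
    outer loop
      vertex 2.764 7.804 0.000
      vertex 0.764 6.351 0.000
      vertex 0.764 6.351 11.000
    endloop
  endfacet
  facet normal -0.5878 0.8090 0.0000
    outer loop
      vertex 2.764 7.804 0.000
      vertex 0.764 6.351 11.000
      vertex 2.764 7.804 11.000
    endloop
  endfacet
  facet normal -0.9510 0.3091 0.0000
    outer loop
      vertex 0.764 6.351 0.000
      vertex 0.000 4.000 0.000
      vertex 0.000 4.000 11.000
    endloop
  endfacet
  facet normal -0.9510 0.3091 0.0000
    outer loop
      vertex 0.764 6.351 0.000
      vertex 0.000 4.000 11.000
      vertex 0.764 6.351 11.000
    endloop
  endfacet
  facet normal -0.9510 -0.3091 0.0000
    outer loop
      vertex 0.000 4.000 0.000
      vertex 0.764 1.649 0.000
      vertex 0.764 1.649 11.000
    endloop
  endfacet
  facet normal -0.9510 -0.3091 0.0000
    outer loop
      vertex 0.000 4.000 0.000
      vertex 0.764 1.649 11.000
      vertex 0.000 4.000 11.000
    endloop
  endfacet
  facet normal -0.5878 -0.8090 0.0000
    outer loop
      vertex 0.764 1.649 0.000
      vertex 2.764 0.196 0.000
      vertex 2.764 0.196 11.000
    endloop
  endfacet
  facet normal -0.5878 -0.8090 0.0000
    outer loop
      vertex 0.764 1.649 0.000
      vertex 2.764 0.196 11.000
      vertex 0.764 1.649 11.000
    endloop
  endfacet
  facet normal 0.0000 -1.0000 0.0000
    outer loop
      vertex 2.764 0.196 0.000
      vertex 5.236 0.196 0.000
      vertex 5.236 0.196 11.000
    endloop
  endfacet
  facet normal 0.0000 -1.0000 0.0000
    outer loop
      vertex 2.764 0.196 0.000
      vertex 5.236 0.196 11.000
      vertex 2.764 0.196 11.000
    endloop
  endfacet
  facet normal 0.5878 -0.8090 0.0000
    outer loop
      vertex 5.236 0.196 0.000
      vertex 7.236 1.649 0.000
      vertex 7.236 1.649 11.000
    endloop
  endfacet
  facet normal 0.5878 -0.8090 0.0000
    outer loop
      vertex 5.236 0.196 0.000
      vertex 7.236 1.649 11.000
      vertex 5.236 0.196 11.000
    endloop
  endfacet
  facet normal 0.9510 -0.3091 0.0000
    outer loop
      vertex 7.236 1.649 0.000
      vertex 8.000 4.000 0.000
      vertex 8.000 4.000 11.000
    endloop
  endfacet
  facet normal 0.9510 -0.3091 0.0000
    outer loop
      vertex 7.236 1.649 0.000
      vertex 8.000 4.000 11.000
      vertex 7.236 1.649 11.000
    endloop
  endfacet
endsolid part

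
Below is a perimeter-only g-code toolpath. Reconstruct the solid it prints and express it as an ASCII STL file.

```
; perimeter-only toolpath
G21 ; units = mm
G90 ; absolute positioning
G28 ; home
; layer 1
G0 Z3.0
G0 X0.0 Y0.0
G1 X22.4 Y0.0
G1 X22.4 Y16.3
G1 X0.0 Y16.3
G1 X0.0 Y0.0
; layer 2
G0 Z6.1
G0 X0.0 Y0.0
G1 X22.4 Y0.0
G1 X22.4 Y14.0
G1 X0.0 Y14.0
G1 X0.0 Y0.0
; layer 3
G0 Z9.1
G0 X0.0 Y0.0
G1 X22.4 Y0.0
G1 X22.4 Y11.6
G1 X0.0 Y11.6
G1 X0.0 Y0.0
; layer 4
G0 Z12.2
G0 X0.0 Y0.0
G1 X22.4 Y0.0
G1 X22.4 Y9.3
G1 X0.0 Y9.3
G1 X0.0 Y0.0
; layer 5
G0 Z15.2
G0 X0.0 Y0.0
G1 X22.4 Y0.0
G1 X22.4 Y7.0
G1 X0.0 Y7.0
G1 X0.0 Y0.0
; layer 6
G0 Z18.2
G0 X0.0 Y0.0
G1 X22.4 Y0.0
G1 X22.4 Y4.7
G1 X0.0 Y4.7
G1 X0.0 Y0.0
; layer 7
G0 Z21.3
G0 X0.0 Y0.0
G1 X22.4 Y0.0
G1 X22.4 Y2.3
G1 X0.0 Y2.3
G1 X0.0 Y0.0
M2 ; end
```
solid part
  facet normal 0.0000 0.0000 -1.0000
    outer loop
      vertex 22.4 18.6 0.0
      vertex 22.4 0.0 0.0
      vertex 0.0 0.0 0.0
    endloop
  endfacet
  facet normal 0.0000 0.0000 -1.0000
    outer loop
      vertex 0.0 18.6 0.0
      vertex 22.4 18.6 0.0
      vertex 0.0 0.0 0.0
    endloop
  endfacet
  facet normal 0.0000 -1.0000 0.0000
    outer loop
      vertex 0.0 0.0 0.0
      vertex 22.4 0.0 0.0
      vertex 22.4 0.0 24.3
    endloop
  endfacet
  facet normal 0.0000 -1.0000 0.0000
    outer loop
      vertex 0.0 0.0 0.0
      vertex 22.4 0.0 24.3
      vertex 0.0 0.0 24.3
    endloop
  endfacet
  facet normal 0.0000 0.7941 0.6078
    outer loop
      vertex 0.0 0.0 24.3
      vertex 22.4 0.0 24.3
      vertex 22.4 18.6 0.0
    endloop
  endfacet
  facet normal 0.0000 0.7941 0.6078
    outer loop
      vertex 0.0 0.0 24.3
      vertex 22.4 18.6 0.0
      vertex 0.0 18.6 0.0
    endloop
  endfacet
  facet normal -1.0000 0.0000 0.0000
    outer loop
      vertex 0.0 0.0 24.3
      vertex 0.0 18.6 0.0
      vertex 0.0 0.0 0.0
    endloop
  endfacet
  facet normal 1.0000 0.0000 0.0000
    outer loop
      vertex 22.4 0.0 0.0
      vertex 22.4 18.6 0.0
      vertex 22.4 0.0 24.3
    endloop
  endfacet
endsolid part

The G0 Z moves step by Δz≈3.0 mm. The G1 loops shrink linearly with z, so the solid tapers from its base footprint up to z≈24.3. Closing with a flat bottom cap and the tapered top and triangulating gives 8 facets — a wedge (ramp): 22.4 × 18.6 mm base, rising to 24.3 mm along the y=0 edge and sloping linearly to z=0 at y=18.6.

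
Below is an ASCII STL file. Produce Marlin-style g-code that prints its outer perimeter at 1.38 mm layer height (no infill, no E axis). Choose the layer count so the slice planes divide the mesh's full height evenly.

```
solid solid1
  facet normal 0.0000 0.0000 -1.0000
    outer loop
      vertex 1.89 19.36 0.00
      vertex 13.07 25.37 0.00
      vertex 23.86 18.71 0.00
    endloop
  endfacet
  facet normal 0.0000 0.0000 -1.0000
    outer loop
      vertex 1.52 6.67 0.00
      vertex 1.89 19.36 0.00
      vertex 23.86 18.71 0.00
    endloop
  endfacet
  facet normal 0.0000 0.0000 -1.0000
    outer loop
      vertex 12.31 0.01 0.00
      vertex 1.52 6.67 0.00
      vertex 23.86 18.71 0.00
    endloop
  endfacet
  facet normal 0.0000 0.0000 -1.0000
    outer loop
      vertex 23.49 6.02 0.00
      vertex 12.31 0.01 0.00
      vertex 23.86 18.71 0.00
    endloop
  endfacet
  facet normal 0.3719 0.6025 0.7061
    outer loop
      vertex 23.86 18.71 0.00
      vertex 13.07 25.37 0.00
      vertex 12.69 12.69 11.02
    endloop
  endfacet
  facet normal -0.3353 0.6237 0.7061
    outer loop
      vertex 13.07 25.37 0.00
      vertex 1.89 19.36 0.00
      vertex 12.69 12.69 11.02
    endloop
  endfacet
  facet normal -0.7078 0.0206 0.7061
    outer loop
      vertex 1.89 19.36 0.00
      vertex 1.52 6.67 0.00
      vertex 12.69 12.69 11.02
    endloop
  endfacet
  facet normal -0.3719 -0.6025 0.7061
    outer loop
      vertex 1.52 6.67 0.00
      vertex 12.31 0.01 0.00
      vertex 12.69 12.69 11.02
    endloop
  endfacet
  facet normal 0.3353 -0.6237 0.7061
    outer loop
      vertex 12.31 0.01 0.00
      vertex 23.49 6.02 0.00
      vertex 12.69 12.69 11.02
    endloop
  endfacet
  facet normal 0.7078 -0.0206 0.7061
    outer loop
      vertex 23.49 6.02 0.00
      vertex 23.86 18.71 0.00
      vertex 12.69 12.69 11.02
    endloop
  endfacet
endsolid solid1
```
; perimeter-only toolpath
G21 ; units = mm
G90 ; absolute positioning
G28 ; home
; layer 1
G0 Z1.38
G0 X22.46 Y17.96
G1 X13.02 Y23.79
G1 X3.24 Y18.53
G1 X2.92 Y7.42
G1 X12.36 Y1.59
G1 X22.14 Y6.85
G1 X22.46 Y17.96
; layer 2
G0 Z2.75
G0 X21.07 Y17.21
G1 X12.97 Y22.20
G1 X4.59 Y17.69
G1 X4.31 Y8.17
G1 X12.40 Y3.18
G1 X20.79 Y7.69
G1 X21.07 Y17.21
; layer 3
G0 Z4.13
G0 X19.67 Y16.45
G1 X12.93 Y20.62
G1 X5.94 Y16.86
G1 X5.71 Y8.93
G1 X12.45 Y4.76
G1 X19.44 Y8.52
G1 X19.67 Y16.45
; layer 4
G0 Z5.51
G0 X18.27 Y15.70
G1 X12.88 Y19.03
G1 X7.29 Y16.02
G1 X7.10 Y9.68
G1 X12.50 Y6.35
G1 X18.09 Y9.36
G1 X18.27 Y15.70
; layer 5
G0 Z6.89
G0 X16.88 Y14.95
G1 X12.83 Y17.45
G1 X8.64 Y15.19
G1 X8.50 Y10.43
G1 X12.55 Y7.93
G1 X16.74 Y10.19
G1 X16.88 Y14.95
; layer 6
G0 Z8.27
G0 X15.48 Y14.20
G1 X12.79 Y15.86
G1 X9.99 Y14.36
G1 X9.90 Y11.19
G1 X12.60 Y9.52
G1 X15.39 Y11.02
G1 X15.48 Y14.20
; layer 7
G0 Z9.64
G0 X14.09 Y13.44
G1 X12.74 Y14.28
G1 X11.34 Y13.52
G1 X11.29 Y11.94
G1 X12.64 Y11.11
G1 X14.04 Y11.86
G1 X14.09 Y13.44
M2 ; end

The solid is a regular 6-sided pyramid, base circumscribed radius ≈ 12.7 mm, apex at z ≈ 11 mm. Slicing at Δz = 1.38 mm — 8 equal slices spanning the solid's height, so layer i sits at z = i·h/8 — gives 7 non-empty perimeters. Each is a 6-segment closed polygon; G0 lifts to the layer z and rapids to the start vertex, then G1 traces the edges. The cross-section shrinks linearly with z (the slice at the apex is degenerate and omitted).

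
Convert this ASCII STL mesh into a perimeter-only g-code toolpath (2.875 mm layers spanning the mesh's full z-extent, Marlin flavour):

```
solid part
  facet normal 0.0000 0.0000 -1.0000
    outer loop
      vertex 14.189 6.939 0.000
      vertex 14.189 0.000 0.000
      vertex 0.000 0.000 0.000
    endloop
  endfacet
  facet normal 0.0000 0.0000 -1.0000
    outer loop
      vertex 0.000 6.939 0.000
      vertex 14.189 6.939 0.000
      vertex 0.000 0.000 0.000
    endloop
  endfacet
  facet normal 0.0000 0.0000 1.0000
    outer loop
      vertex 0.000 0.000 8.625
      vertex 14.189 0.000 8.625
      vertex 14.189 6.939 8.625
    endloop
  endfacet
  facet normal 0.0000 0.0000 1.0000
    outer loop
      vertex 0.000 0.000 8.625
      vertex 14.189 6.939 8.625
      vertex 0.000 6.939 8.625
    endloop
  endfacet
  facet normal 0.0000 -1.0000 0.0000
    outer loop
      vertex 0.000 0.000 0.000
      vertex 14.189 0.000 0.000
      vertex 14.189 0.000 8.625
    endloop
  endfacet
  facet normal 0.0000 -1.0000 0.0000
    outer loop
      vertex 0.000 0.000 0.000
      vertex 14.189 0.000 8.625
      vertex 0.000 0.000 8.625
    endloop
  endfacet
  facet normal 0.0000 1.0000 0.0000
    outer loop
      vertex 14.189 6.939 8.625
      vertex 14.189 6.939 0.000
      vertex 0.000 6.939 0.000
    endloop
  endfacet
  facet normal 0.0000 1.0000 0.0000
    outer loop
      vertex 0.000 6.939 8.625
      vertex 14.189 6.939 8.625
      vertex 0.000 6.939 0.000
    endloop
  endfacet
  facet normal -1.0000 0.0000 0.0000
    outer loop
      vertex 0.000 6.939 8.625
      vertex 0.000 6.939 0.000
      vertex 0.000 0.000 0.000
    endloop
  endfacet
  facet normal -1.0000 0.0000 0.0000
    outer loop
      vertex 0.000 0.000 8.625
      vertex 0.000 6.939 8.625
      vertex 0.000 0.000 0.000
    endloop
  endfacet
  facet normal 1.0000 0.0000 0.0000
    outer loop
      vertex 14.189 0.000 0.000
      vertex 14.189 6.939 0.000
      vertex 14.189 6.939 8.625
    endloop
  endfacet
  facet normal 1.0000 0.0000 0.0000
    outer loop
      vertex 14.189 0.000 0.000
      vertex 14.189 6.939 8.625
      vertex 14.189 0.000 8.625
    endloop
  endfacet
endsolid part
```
; perimeter-only toolpath
G21 ; units = mm
G90 ; absolute positioning
G28 ; home
; layer 1
G0 Z2.875
G0 X0.000 Y0.000
G1 X14.189 Y0.000
G1 X14.189 Y6.939
G1 X0.000 Y6.939
G1 X0.000 Y0.000
; layer 2
G0 Z5.750
G0 X0.000 Y0.000
G1 X14.189 Y0.000
G1 X14.189 Y6.939
G1 X0.000 Y6.939
G1 X0.000 Y0.000
; layer 3
G0 Z8.625
G0 X0.000 Y0.000
G1 X14.189 Y0.000
G1 X14.189 Y6.939
G1 X0.000 Y6.939
G1 X0.000 Y0.000
M2 ; end

The solid is a rectangular box, roughly 14.2 × 6.94 mm footprint and 8.62 mm tall. Slicing at Δz = 2.875 mm — 3 equal slices spanning the solid's height, so layer i sits at z = i·h/3 — gives 3 non-empty perimeters. Each is a 4-segment closed polygon; G0 lifts to the layer z and rapids to the start vertex, then G1 traces the edges.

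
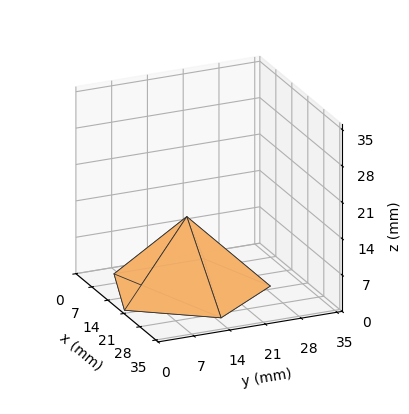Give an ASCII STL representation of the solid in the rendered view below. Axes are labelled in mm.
Reading the render: the shape is a regular 5-sided pyramid, base circumscribed radius ≈ 15 mm, apex at z ≈ 14 mm (dimensions read to the nearest mm from the axis ticks). For the STL, each face is triangulated and given an outward normal.

solid part
  facet normal 0.0000 0.0000 -1.0000
    outer loop
      vertex 2.865 23.817 0.000
      vertex 19.635 29.266 0.000
      vertex 30.000 15.000 0.000
    endloop
  endfacet
  facet normal 0.0000 0.0000 -1.0000
    outer loop
      vertex 2.865 6.183 0.000
      vertex 2.865 23.817 0.000
      vertex 30.000 15.000 0.000
    endloop
  endfacet
  facet normal 0.0000 0.0000 -1.0000
    outer loop
      vertex 19.635 0.734 0.000
      vertex 2.865 6.183 0.000
      vertex 30.000 15.000 0.000
    endloop
  endfacet
  facet normal 0.6113 0.4442 0.6550
    outer loop
      vertex 30.000 15.000 0.000
      vertex 19.635 29.266 0.000
      vertex 15.000 15.000 14.000
    endloop
  endfacet
  facet normal -0.2335 0.7186 0.6550
    outer loop
      vertex 19.635 29.266 0.000
      vertex 2.865 23.817 0.000
      vertex 15.000 15.000 14.000
    endloop
  endfacet
  facet normal -0.7556 0.0000 0.6550
    outer loop
      vertex 2.865 23.817 0.000
      vertex 2.865 6.183 0.000
      vertex 15.000 15.000 14.000
    endloop
  endfacet
  facet normal -0.2335 -0.7186 0.6550
    outer loop
      vertex 2.865 6.183 0.000
      vertex 19.635 0.734 0.000
      vertex 15.000 15.000 14.000
    endloop
  endfacet
  facet normal 0.6113 -0.4442 0.6550
    outer loop
      vertex 19.635 0.734 0.000
      vertex 30.000 15.000 0.000
      vertex 15.000 15.000 14.000
    endloop
  endfacet
endsolid part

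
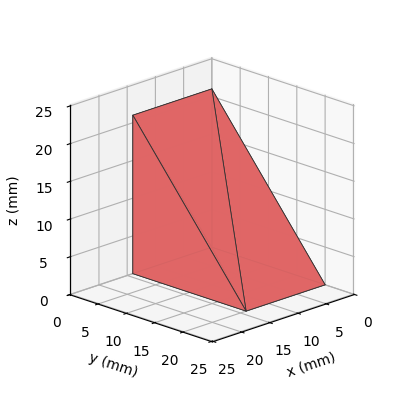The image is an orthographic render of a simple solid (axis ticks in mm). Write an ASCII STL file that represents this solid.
Reading the render: the shape is a wedge (ramp): 14 × 20 mm base, rising to 21 mm along the y=0 edge and sloping linearly to z=0 at y=20 (dimensions read to the nearest mm from the axis ticks). For the STL, each face is triangulated and given an outward normal.

solid part
  facet normal 0.0000 0.0000 -1.0000
    outer loop
      vertex 14.0 20.0 0.0
      vertex 14.0 0.0 0.0
      vertex 0.0 0.0 0.0
    endloop
  endfacet
  facet normal 0.0000 0.0000 -1.0000
    outer loop
      vertex 0.0 20.0 0.0
      vertex 14.0 20.0 0.0
      vertex 0.0 0.0 0.0
    endloop
  endfacet
  facet normal 0.0000 -1.0000 0.0000
    outer loop
      vertex 0.0 0.0 0.0
      vertex 14.0 0.0 0.0
      vertex 14.0 0.0 21.0
    endloop
  endfacet
  facet normal 0.0000 -1.0000 0.0000
    outer loop
      vertex 0.0 0.0 0.0
      vertex 14.0 0.0 21.0
      vertex 0.0 0.0 21.0
    endloop
  endfacet
  facet normal 0.0000 0.7241 0.6897
    outer loop
      vertex 0.0 0.0 21.0
      vertex 14.0 0.0 21.0
      vertex 14.0 20.0 0.0
    endloop
  endfacet
  facet normal 0.0000 0.7241 0.6897
    outer loop
      vertex 0.0 0.0 21.0
      vertex 14.0 20.0 0.0
      vertex 0.0 20.0 0.0
    endloop
  endfacet
  facet normal -1.0000 0.0000 0.0000
    outer loop
      vertex 0.0 0.0 21.0
      vertex 0.0 20.0 0.0
      vertex 0.0 0.0 0.0
    endloop
  endfacet
  facet normal 1.0000 0.0000 0.0000
    outer loop
      vertex 14.0 0.0 0.0
      vertex 14.0 20.0 0.0
      vertex 14.0 0.0 21.0
    endloop
  endfacet
endsolid part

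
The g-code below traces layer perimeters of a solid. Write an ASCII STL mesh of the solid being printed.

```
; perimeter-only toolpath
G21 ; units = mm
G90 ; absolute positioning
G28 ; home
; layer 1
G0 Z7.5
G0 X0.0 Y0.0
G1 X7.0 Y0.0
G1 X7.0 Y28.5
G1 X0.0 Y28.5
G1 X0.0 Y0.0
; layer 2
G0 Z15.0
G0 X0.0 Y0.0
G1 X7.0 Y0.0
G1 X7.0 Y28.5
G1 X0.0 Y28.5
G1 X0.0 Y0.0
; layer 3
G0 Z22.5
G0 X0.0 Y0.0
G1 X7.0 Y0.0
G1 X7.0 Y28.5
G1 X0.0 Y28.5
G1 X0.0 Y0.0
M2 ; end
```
solid part
  facet normal 0.0000 0.0000 -1.0000
    outer loop
      vertex 7.0 28.5 0.0
      vertex 7.0 0.0 0.0
      vertex 0.0 0.0 0.0
    endloop
  endfacet
  facet normal 0.0000 0.0000 -1.0000
    outer loop
      vertex 0.0 28.5 0.0
      vertex 7.0 28.5 0.0
      vertex 0.0 0.0 0.0
    endloop
  endfacet
  facet normal 0.0000 0.0000 1.0000
    outer loop
      vertex 0.0 0.0 22.5
      vertex 7.0 0.0 22.5
      vertex 7.0 28.5 22.5
    endloop
  endfacet
  facet normal 0.0000 0.0000 1.0000
    outer loop
      vertex 0.0 0.0 22.5
      vertex 7.0 28.5 22.5
      vertex 0.0 28.5 22.5
    endloop
  endfacet
  facet normal 0.0000 -1.0000 0.0000
    outer loop
      vertex 0.0 0.0 0.0
      vertex 7.0 0.0 0.0
      vertex 7.0 0.0 22.5
    endloop
  endfacet
  facet normal 0.0000 -1.0000 0.0000
    outer loop
      vertex 0.0 0.0 0.0
      vertex 7.0 0.0 22.5
      vertex 0.0 0.0 22.5
    endloop
  endfacet
  facet normal 0.0000 1.0000 0.0000
    outer loop
      vertex 7.0 28.5 22.5
      vertex 7.0 28.5 0.0
      vertex 0.0 28.5 0.0
    endloop
  endfacet
  facet normal 0.0000 1.0000 0.0000
    outer loop
      vertex 0.0 28.5 22.5
      vertex 7.0 28.5 22.5
      vertex 0.0 28.5 0.0
    endloop
  endfacet
  facet normal -1.0000 0.0000 0.0000
    outer loop
      vertex 0.0 28.5 22.5
      vertex 0.0 28.5 0.0
      vertex 0.0 0.0 0.0
    endloop
  endfacet
  facet normal -1.0000 0.0000 0.0000
    outer loop
      vertex 0.0 0.0 22.5
      vertex 0.0 28.5 22.5
      vertex 0.0 0.0 0.0
    endloop
  endfacet
  facet normal 1.0000 0.0000 0.0000
    outer loop
      vertex 7.0 0.0 0.0
      vertex 7.0 28.5 0.0
      vertex 7.0 28.5 22.5
    endloop
  endfacet
  facet normal 1.0000 0.0000 0.0000
    outer loop
      vertex 7.0 0.0 0.0
      vertex 7.0 28.5 22.5
      vertex 7.0 0.0 22.5
    endloop
  endfacet
endsolid part

The G0 Z moves step by Δz≈7.5 mm. Every layer's G1 loop is the same polygon, so the solid is a straight extrusion of it from z=0 to z≈22.5. Closing with flat bottom and top caps and triangulating gives 12 facets — a rectangular box, roughly 7 × 28.5 mm footprint and 22.5 mm tall.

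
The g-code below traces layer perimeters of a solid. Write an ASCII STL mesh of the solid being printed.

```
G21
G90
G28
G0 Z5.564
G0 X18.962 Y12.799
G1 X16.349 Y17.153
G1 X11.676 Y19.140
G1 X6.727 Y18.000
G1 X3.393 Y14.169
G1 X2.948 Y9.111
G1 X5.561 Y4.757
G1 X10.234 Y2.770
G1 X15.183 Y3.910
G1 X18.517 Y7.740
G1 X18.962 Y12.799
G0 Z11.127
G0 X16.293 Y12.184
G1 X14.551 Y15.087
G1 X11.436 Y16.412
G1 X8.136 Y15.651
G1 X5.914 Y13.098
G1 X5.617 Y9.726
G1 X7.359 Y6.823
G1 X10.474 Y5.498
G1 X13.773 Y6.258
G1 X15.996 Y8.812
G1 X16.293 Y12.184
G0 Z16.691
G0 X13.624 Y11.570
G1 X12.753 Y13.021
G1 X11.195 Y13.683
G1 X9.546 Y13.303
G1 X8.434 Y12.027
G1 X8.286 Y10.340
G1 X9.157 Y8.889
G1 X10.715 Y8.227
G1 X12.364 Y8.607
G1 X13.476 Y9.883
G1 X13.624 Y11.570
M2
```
solid part
  facet normal 0.0000 0.0000 -1.0000
    outer loop
      vertex 11.916 21.868 0.000
      vertex 18.147 19.219 0.000
      vertex 21.631 13.414 0.000
    endloop
  endfacet
  facet normal 0.0000 0.0000 -1.0000
    outer loop
      vertex 5.318 20.348 0.000
      vertex 11.916 21.868 0.000
      vertex 21.631 13.414 0.000
    endloop
  endfacet
  facet normal 0.0000 0.0000 -1.0000
    outer loop
      vertex 0.873 15.241 0.000
      vertex 5.318 20.348 0.000
      vertex 21.631 13.414 0.000
    endloop
  endfacet
  facet normal 0.0000 0.0000 -1.0000
    outer loop
      vertex 0.279 8.496 0.000
      vertex 0.873 15.241 0.000
      vertex 21.631 13.414 0.000
    endloop
  endfacet
  facet normal 0.0000 0.0000 -1.0000
    outer loop
      vertex 3.763 2.691 0.000
      vertex 0.279 8.496 0.000
      vertex 21.631 13.414 0.000
    endloop
  endfacet
  facet normal 0.0000 0.0000 -1.0000
    outer loop
      vertex 9.994 0.042 0.000
      vertex 3.763 2.691 0.000
      vertex 21.631 13.414 0.000
    endloop
  endfacet
  facet normal 0.0000 0.0000 -1.0000
    outer loop
      vertex 16.592 1.562 0.000
      vertex 9.994 0.042 0.000
      vertex 21.631 13.414 0.000
    endloop
  endfacet
  facet normal 0.0000 0.0000 -1.0000
    outer loop
      vertex 21.037 6.669 0.000
      vertex 16.592 1.562 0.000
      vertex 21.631 13.414 0.000
    endloop
  endfacet
  facet normal 0.7765 0.4661 0.4240
    outer loop
      vertex 21.631 13.414 0.000
      vertex 18.147 19.219 0.000
      vertex 10.955 10.955 22.255
    endloop
  endfacet
  facet normal 0.3543 0.8335 0.4240
    outer loop
      vertex 18.147 19.219 0.000
      vertex 11.916 21.868 0.000
      vertex 10.955 10.955 22.255
    endloop
  endfacet
  facet normal -0.2033 0.8826 0.4240
    outer loop
      vertex 11.916 21.868 0.000
      vertex 5.318 20.348 0.000
      vertex 10.955 10.955 22.255
    endloop
  endfacet
  facet normal -0.6831 0.5946 0.4240
    outer loop
      vertex 5.318 20.348 0.000
      vertex 0.873 15.241 0.000
      vertex 10.955 10.955 22.255
    endloop
  endfacet
  facet normal -0.9022 0.0794 0.4240
    outer loop
      vertex 0.873 15.241 0.000
      vertex 0.279 8.496 0.000
      vertex 10.955 10.955 22.255
    endloop
  endfacet
  facet normal -0.7765 -0.4661 0.4240
    outer loop
      vertex 0.279 8.496 0.000
      vertex 3.763 2.691 0.000
      vertex 10.955 10.955 22.255
    endloop
  endfacet
  facet normal -0.3543 -0.8335 0.4240
    outer loop
      vertex 3.763 2.691 0.000
      vertex 9.994 0.042 0.000
      vertex 10.955 10.955 22.255
    endloop
  endfacet
  facet normal 0.2033 -0.8826 0.4240
    outer loop
      vertex 9.994 0.042 0.000
      vertex 16.592 1.562 0.000
      vertex 10.955 10.955 22.255
    endloop
  endfacet
  facet normal 0.6831 -0.5946 0.4240
    outer loop
      vertex 16.592 1.562 0.000
      vertex 21.037 6.669 0.000
      vertex 10.955 10.955 22.255
    endloop
  endfacet
  facet normal 0.9022 -0.0794 0.4240
    outer loop
      vertex 21.037 6.669 0.000
      vertex 21.631 13.414 0.000
      vertex 10.955 10.955 22.255
    endloop
  endfacet
endsolid part

The G0 Z moves step by Δz≈5.564 mm. The G1 loops shrink linearly with z, so the solid tapers from its base footprint up to z≈22.3. Closing with a flat bottom cap and the tapered top and triangulating gives 18 facets — a regular 10-sided pyramid, base circumscribed radius ≈ 11 mm, apex at z ≈ 22.3 mm.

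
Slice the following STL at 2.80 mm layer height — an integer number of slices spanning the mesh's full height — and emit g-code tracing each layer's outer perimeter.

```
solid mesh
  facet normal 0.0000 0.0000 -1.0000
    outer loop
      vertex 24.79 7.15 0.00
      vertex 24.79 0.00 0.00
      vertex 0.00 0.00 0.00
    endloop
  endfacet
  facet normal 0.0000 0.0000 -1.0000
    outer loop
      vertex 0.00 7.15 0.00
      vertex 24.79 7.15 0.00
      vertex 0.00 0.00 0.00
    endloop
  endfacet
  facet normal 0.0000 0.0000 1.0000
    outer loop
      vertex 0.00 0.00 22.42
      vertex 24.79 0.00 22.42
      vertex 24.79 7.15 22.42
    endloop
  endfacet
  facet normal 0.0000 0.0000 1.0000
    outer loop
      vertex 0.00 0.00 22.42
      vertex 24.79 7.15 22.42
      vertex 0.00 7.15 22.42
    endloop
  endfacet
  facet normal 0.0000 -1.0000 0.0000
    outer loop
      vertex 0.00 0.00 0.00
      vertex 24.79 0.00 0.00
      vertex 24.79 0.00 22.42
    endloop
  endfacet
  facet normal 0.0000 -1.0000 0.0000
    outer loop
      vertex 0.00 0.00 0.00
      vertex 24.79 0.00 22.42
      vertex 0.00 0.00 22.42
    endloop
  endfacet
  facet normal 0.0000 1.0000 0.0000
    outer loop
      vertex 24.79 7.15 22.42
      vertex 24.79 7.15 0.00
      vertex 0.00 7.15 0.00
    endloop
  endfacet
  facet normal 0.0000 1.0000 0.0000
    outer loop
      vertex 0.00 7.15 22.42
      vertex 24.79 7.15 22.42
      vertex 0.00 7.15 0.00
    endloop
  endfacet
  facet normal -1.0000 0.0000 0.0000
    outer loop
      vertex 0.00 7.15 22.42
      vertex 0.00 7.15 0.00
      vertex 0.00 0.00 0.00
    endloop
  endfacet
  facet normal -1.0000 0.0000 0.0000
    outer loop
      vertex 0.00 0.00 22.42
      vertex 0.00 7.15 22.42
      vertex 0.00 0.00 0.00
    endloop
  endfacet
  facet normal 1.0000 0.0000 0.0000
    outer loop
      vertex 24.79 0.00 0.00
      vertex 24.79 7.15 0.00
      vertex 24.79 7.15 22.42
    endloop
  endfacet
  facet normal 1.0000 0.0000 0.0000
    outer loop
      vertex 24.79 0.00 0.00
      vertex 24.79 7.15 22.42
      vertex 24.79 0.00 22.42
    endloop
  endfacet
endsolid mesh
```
; perimeter-only toolpath
G21 ; units = mm
G90 ; absolute positioning
G28 ; home
; layer 1
G0 Z2.80
G0 X0.00 Y0.00
G1 X24.79 Y0.00
G1 X24.79 Y7.15
G1 X0.00 Y7.15
G1 X0.00 Y0.00
; layer 2
G0 Z5.61
G0 X0.00 Y0.00
G1 X24.79 Y0.00
G1 X24.79 Y7.15
G1 X0.00 Y7.15
G1 X0.00 Y0.00
; layer 3
G0 Z8.41
G0 X0.00 Y0.00
G1 X24.79 Y0.00
G1 X24.79 Y7.15
G1 X0.00 Y7.15
G1 X0.00 Y0.00
; layer 4
G0 Z11.21
G0 X0.00 Y0.00
G1 X24.79 Y0.00
G1 X24.79 Y7.15
G1 X0.00 Y7.15
G1 X0.00 Y0.00
; layer 5
G0 Z14.01
G0 X0.00 Y0.00
G1 X24.79 Y0.00
G1 X24.79 Y7.15
G1 X0.00 Y7.15
G1 X0.00 Y0.00
; layer 6
G0 Z16.82
G0 X0.00 Y0.00
G1 X24.79 Y0.00
G1 X24.79 Y7.15
G1 X0.00 Y7.15
G1 X0.00 Y0.00
; layer 7
G0 Z19.62
G0 X0.00 Y0.00
G1 X24.79 Y0.00
G1 X24.79 Y7.15
G1 X0.00 Y7.15
G1 X0.00 Y0.00
; layer 8
G0 Z22.42
G0 X0.00 Y0.00
G1 X24.79 Y0.00
G1 X24.79 Y7.15
G1 X0.00 Y7.15
G1 X0.00 Y0.00
M2 ; end

The solid is a rectangular box, roughly 24.8 × 7.15 mm footprint and 22.4 mm tall. Slicing at Δz = 2.80 mm — 8 equal slices spanning the solid's height, so layer i sits at z = i·h/8 — gives 8 non-empty perimeters. Each is a 4-segment closed polygon; G0 lifts to the layer z and rapids to the start vertex, then G1 traces the edges.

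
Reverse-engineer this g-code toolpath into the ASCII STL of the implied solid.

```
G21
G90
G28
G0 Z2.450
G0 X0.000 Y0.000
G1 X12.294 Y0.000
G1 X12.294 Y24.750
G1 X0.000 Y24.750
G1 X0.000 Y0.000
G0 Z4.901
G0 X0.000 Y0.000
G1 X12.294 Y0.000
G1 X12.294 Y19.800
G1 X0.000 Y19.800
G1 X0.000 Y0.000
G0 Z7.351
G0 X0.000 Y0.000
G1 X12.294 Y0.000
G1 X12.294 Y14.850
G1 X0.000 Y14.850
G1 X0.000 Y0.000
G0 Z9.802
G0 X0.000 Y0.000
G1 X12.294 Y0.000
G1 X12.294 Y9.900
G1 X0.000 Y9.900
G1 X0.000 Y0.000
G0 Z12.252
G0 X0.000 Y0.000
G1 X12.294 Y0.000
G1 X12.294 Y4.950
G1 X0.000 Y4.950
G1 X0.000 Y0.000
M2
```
solid part
  facet normal 0.0000 0.0000 -1.0000
    outer loop
      vertex 12.294 29.700 0.000
      vertex 12.294 0.000 0.000
      vertex 0.000 0.000 0.000
    endloop
  endfacet
  facet normal 0.0000 0.0000 -1.0000
    outer loop
      vertex 0.000 29.700 0.000
      vertex 12.294 29.700 0.000
      vertex 0.000 0.000 0.000
    endloop
  endfacet
  facet normal 0.0000 -1.0000 0.0000
    outer loop
      vertex 0.000 0.000 0.000
      vertex 12.294 0.000 0.000
      vertex 12.294 0.000 14.703
    endloop
  endfacet
  facet normal 0.0000 -1.0000 0.0000
    outer loop
      vertex 0.000 0.000 0.000
      vertex 12.294 0.000 14.703
      vertex 0.000 0.000 14.703
    endloop
  endfacet
  facet normal 0.0000 0.4437 0.8962
    outer loop
      vertex 0.000 0.000 14.703
      vertex 12.294 0.000 14.703
      vertex 12.294 29.700 0.000
    endloop
  endfacet
  facet normal 0.0000 0.4437 0.8962
    outer loop
      vertex 0.000 0.000 14.703
      vertex 12.294 29.700 0.000
      vertex 0.000 29.700 0.000
    endloop
  endfacet
  facet normal -1.0000 0.0000 0.0000
    outer loop
      vertex 0.000 0.000 14.703
      vertex 0.000 29.700 0.000
      vertex 0.000 0.000 0.000
    endloop
  endfacet
  facet normal 1.0000 0.0000 0.0000
    outer loop
      vertex 12.294 0.000 0.000
      vertex 12.294 29.700 0.000
      vertex 12.294 0.000 14.703
    endloop
  endfacet
endsolid part

The G0 Z moves step by Δz≈2.450 mm. The G1 loops shrink linearly with z, so the solid tapers from its base footprint up to z≈14.7. Closing with a flat bottom cap and the tapered top and triangulating gives 8 facets — a wedge (ramp): 12.3 × 29.7 mm base, rising to 14.7 mm along the y=0 edge and sloping linearly to z=0 at y=29.7.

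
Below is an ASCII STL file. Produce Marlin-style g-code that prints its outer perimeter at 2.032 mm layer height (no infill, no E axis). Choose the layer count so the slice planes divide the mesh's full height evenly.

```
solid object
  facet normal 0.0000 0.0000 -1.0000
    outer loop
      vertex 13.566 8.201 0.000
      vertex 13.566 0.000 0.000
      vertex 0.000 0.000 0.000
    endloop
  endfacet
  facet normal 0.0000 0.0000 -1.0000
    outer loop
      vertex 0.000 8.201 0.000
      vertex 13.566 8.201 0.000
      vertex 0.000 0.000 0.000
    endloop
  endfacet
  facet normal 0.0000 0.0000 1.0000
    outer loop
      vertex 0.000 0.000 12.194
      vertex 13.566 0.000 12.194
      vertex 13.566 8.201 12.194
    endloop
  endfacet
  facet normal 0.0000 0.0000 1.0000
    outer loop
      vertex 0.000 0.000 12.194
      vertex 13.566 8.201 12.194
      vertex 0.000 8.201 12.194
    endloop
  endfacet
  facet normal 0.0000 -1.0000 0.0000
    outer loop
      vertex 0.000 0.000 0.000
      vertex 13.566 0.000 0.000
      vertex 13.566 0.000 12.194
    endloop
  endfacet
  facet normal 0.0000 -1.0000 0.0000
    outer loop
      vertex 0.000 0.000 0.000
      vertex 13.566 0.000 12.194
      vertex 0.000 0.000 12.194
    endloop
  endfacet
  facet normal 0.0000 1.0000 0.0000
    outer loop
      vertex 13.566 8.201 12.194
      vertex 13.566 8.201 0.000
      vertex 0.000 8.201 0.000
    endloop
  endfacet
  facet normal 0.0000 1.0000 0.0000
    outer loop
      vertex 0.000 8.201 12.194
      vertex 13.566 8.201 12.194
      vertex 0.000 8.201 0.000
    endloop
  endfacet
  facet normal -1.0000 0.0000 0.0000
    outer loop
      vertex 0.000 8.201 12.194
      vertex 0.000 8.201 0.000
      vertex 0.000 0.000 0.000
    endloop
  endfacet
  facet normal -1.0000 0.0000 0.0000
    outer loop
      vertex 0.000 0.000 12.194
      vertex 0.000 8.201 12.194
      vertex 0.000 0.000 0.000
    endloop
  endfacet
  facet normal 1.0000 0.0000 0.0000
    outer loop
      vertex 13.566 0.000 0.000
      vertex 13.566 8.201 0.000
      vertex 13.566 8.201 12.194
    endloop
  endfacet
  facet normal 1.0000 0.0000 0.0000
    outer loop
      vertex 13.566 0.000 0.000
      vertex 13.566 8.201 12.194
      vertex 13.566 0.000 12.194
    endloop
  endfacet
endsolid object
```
; perimeter-only toolpath
G21 ; units = mm
G90 ; absolute positioning
G28 ; home
; layer 1
G0 Z2.032
G0 X0.000 Y0.000
G1 X13.566 Y0.000
G1 X13.566 Y8.201
G1 X0.000 Y8.201
G1 X0.000 Y0.000
; layer 2
G0 Z4.065
G0 X0.000 Y0.000
G1 X13.566 Y0.000
G1 X13.566 Y8.201
G1 X0.000 Y8.201
G1 X0.000 Y0.000
; layer 3
G0 Z6.097
G0 X0.000 Y0.000
G1 X13.566 Y0.000
G1 X13.566 Y8.201
G1 X0.000 Y8.201
G1 X0.000 Y0.000
; layer 4
G0 Z8.129
G0 X0.000 Y0.000
G1 X13.566 Y0.000
G1 X13.566 Y8.201
G1 X0.000 Y8.201
G1 X0.000 Y0.000
; layer 5
G0 Z10.162
G0 X0.000 Y0.000
G1 X13.566 Y0.000
G1 X13.566 Y8.201
G1 X0.000 Y8.201
G1 X0.000 Y0.000
; layer 6
G0 Z12.194
G0 X0.000 Y0.000
G1 X13.566 Y0.000
G1 X13.566 Y8.201
G1 X0.000 Y8.201
G1 X0.000 Y0.000
M2 ; end

The solid is a rectangular box, roughly 13.6 × 8.2 mm footprint and 12.2 mm tall. Slicing at Δz = 2.032 mm — 6 equal slices spanning the solid's height, so layer i sits at z = i·h/6 — gives 6 non-empty perimeters. Each is a 4-segment closed polygon; G0 lifts to the layer z and rapids to the start vertex, then G1 traces the edges.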